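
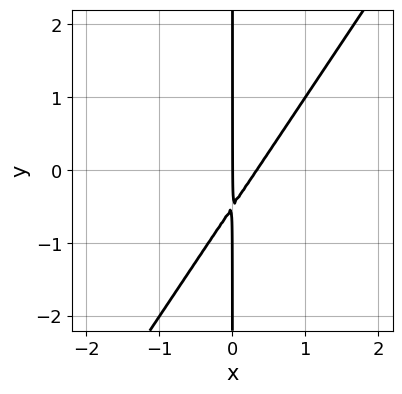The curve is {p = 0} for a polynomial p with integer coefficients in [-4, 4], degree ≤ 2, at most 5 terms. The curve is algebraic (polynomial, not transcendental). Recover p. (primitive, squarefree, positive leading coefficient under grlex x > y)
(a) Degree: no degree-1 curve has this shape, so deg p = 2.
(b) Against the integer gridlines: every point of the y-axis in the box is on the curve; it meets the x-axis at x = 0 (among the integer gridlines).
(c) Together with the visible shape, these determine p as stated.

3*x^2 - 2*x*y - x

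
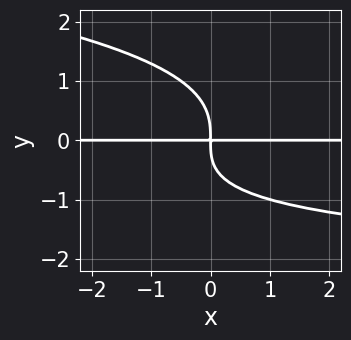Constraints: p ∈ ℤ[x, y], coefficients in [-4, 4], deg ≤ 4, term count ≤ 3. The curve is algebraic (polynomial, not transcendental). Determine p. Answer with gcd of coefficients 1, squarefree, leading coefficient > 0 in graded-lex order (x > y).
2*y^4 + x*y^2 + 3*x*y

1. deg p = 4.
2. From the visible intercepts: the visible x-axis segment lies entirely on the curve.
3. Putting this together gives p.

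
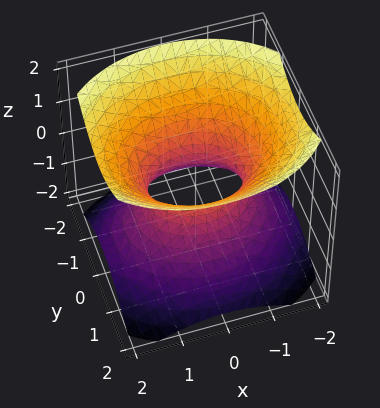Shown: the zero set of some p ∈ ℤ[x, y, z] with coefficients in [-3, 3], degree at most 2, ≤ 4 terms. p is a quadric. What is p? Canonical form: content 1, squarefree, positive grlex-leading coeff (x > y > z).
First, deg p = 2. One connected sheet with a waist; a quadric.
Then, symmetries: the y ↦ −y reflection is a symmetry, so y appears only in even powers; it's symmetric under x → −x, forcing even powers of x; it's symmetric under z → −z, forcing even powers of z.
Then, reading off the gridlines: no z-intercept at any integer in the box; among the integer gridlines, it crosses the x-axis at x ∈ {-1, 1}.
Finally, assembling these constraints gives the stated polynomial.

2*x^2 + 3*y^2 - 3*z^2 - 2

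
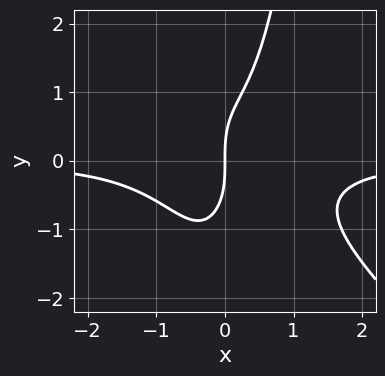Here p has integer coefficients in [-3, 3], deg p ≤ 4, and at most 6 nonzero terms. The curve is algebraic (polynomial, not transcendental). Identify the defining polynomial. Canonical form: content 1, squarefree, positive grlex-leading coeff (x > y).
1. deg p = 4. No degree-3 curve has this shape.
2. Reading off the gridlines: one y-axis crossing is at y = 0; one x-axis crossing is at x = 0.
3. These observations pin down the coefficients.

3*x^3*y + 3*x^2*y^2 - y^3 + 3*x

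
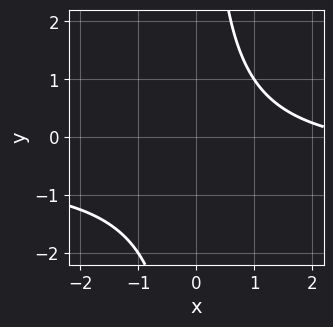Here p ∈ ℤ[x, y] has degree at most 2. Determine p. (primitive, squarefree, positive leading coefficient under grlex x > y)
(a) Degree: the shape is more complex than any degree-1 curve, so deg p = 2.
(b) Reading off the gridlines: it misses every integer gridline on the y-axis; no x-intercept at any integer in the box.
(c) Fitting integer coefficients to these (and the overall shape) gives p.

2*x*y + x - 3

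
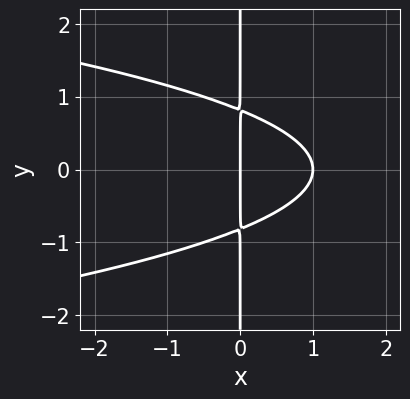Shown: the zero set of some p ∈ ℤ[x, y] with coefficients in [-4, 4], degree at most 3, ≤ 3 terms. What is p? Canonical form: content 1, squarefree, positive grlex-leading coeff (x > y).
3*x*y^2 + 2*x^2 - 2*x

deg p = 3. A generic line meets the curve in up to 3 points.
Symmetries: the y ↦ −y reflection is a symmetry, so y appears only in even powers.
From the visible intercepts: every point of the y-axis in the box is on the curve; the x-axis gridline crossings are at x ∈ {0, 1}.
Fitting integer coefficients to these (and the overall shape) gives p.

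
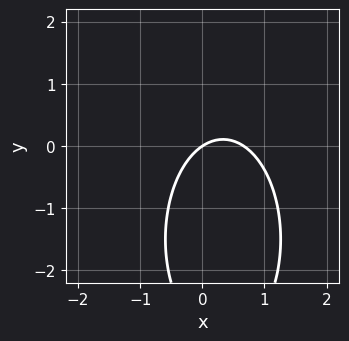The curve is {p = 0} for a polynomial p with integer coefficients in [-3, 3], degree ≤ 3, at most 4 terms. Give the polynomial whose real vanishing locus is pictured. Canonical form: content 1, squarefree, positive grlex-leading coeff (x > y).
3*x^2 + y^2 - 2*x + 3*y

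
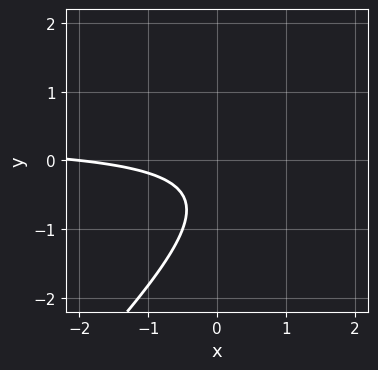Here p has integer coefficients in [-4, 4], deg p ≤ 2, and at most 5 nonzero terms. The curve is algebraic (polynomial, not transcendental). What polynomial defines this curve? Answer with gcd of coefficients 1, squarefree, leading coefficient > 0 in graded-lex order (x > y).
(a) The degree is 2 — a generic line meets the curve in up to 2 points.
(b) Against the integer gridlines: no y-intercept at any integer in the box; one x-axis crossing is at x = -2.
(c) These observations pin down the coefficients.

3*x*y - 3*y^2 - x - 3*y - 2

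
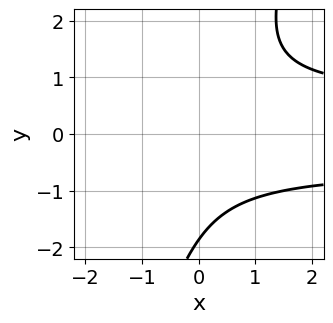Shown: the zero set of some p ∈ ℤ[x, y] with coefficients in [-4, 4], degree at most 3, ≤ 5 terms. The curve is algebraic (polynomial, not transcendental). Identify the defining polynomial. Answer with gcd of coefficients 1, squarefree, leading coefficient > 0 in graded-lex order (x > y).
(a) deg p = 3. No degree-2 curve has this shape.
(b) Against the integer gridlines: no x-intercept at any integer in the box.
(c) The integer polynomial consistent with all of this is the stated p.

3*x*y^2 - y^3 - y^2 - x - 3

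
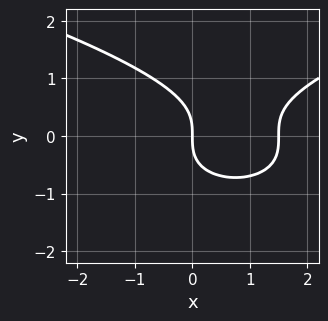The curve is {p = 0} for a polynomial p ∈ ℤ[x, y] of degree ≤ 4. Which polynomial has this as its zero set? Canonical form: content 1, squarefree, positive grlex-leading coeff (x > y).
3*y^3 - 2*x^2 + 3*x

First, degree: a generic line meets the curve in up to 3 points, so deg p = 3.
Then, reading off the gridlines: it meets the x-axis at x = 0 (among the integer gridlines); it meets the y-axis at y = 0 (among the integer gridlines).
Finally, together with the visible shape, these determine p as stated.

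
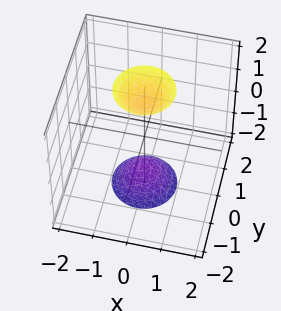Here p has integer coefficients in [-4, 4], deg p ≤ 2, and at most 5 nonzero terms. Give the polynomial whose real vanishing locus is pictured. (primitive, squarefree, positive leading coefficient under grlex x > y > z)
3*x^2 + 3*y^2 - z^2 + 2

I count 2 distinct pieces.
deg p = 2.
By symmetry, the z-axis is an axis of rotation, so x and y enter only as x² + y².
Against the integer gridlines: a circular section at z = 2 has radius between 0 and 1; the surface avoids every integer y-axis point in the box; it misses every integer gridline on the x-axis.
Fitting integer coefficients to these (and the overall shape) gives p.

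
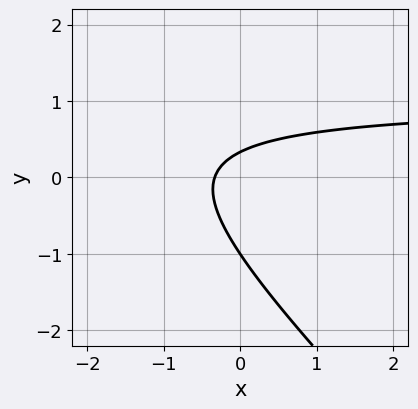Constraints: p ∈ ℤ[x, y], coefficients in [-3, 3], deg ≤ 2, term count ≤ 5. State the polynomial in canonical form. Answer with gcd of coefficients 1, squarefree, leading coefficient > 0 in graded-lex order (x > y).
deg p = 2. No degree-1 curve has this shape.
Against the integer gridlines: it crosses the y-axis at the gridline y = -1.
These observations pin down the coefficients.

3*x*y + 3*y^2 - 3*x + 2*y - 1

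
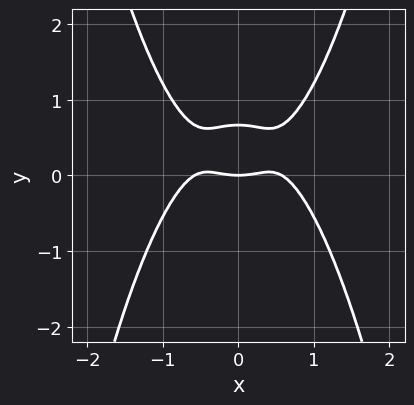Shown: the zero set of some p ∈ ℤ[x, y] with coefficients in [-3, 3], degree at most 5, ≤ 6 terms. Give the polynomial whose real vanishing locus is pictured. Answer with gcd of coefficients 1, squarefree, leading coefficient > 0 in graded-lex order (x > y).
1. deg p = 4. A generic line meets the curve in up to 4 points.
2. Symmetries: it's symmetric under x → −x, forcing even powers of x.
3. Observable constraints: it crosses the y-axis at the gridline y = 0; it crosses the x-axis at the gridline x = 0.
4. Fitting integer coefficients to these (and the overall shape) gives p.

3*x^4 - x^2 - 3*y^2 + 2*y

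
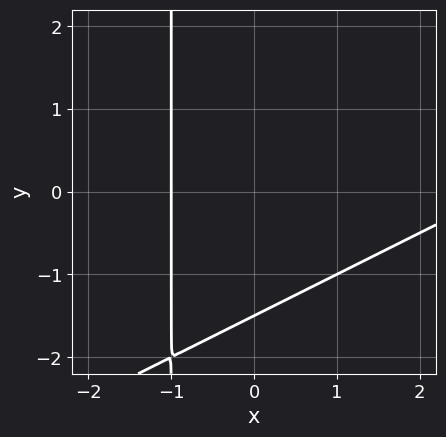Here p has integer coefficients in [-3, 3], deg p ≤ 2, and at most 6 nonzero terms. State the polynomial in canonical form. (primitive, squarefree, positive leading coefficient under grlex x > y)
x^2 - 2*x*y - 2*x - 2*y - 3

First, deg p = 2. A generic line meets the curve in up to 2 points.
Then, reading off the gridlines: it crosses the x-axis at the gridline x = -1.
Finally, matching integer coefficients to the picture gives p.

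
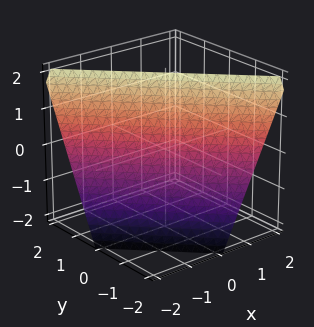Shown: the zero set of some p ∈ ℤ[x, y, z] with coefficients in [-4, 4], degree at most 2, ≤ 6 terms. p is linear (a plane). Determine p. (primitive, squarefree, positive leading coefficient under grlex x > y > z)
2*x + 2*y - z + 2

First, the degree is 1 — the surface is flat (a plane).
Then, checking where it meets the axes: it crosses the x-axis at the gridline x = -1; it meets the z-axis at z = 2 (among the integer gridlines); it meets the y-axis at y = -1 (among the integer gridlines).
Finally, putting this together gives p.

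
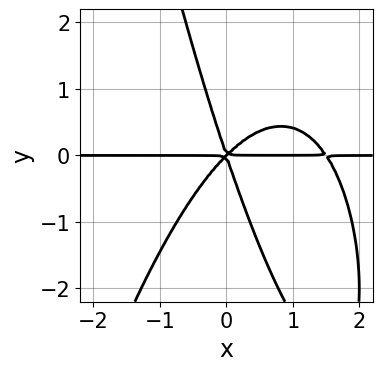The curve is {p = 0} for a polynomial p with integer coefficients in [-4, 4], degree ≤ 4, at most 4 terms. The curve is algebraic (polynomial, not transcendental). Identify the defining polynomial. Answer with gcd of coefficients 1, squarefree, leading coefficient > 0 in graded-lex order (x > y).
1. The degree is 4 — a generic line meets the curve in up to 4 points.
2. From the axis intercepts and sections: it meets the y-axis at y = 0 (among the integer gridlines); the visible x-axis segment lies entirely on the curve.
3. Together with the visible shape, these determine p as stated.

2*x^3*y - 3*x^2*y + 2*x*y^2 + y^3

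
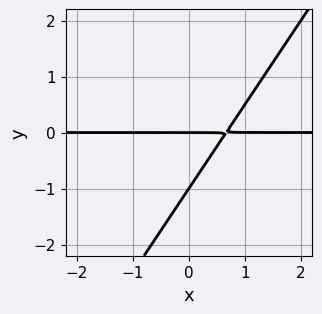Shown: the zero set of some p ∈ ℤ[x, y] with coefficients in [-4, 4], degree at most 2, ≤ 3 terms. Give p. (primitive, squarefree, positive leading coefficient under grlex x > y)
3*x*y - 2*y^2 - 2*y

Degree: no degree-1 curve has this shape, so deg p = 2.
Checking where it meets the axes: the visible x-axis segment lies entirely on the curve; among the integer gridlines, it crosses the y-axis at y ∈ {-1, 0}.
Putting this together gives p.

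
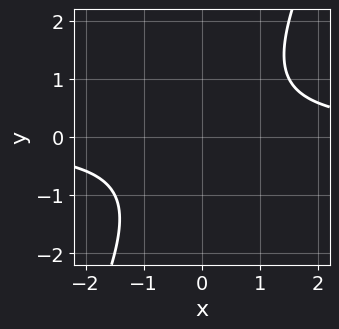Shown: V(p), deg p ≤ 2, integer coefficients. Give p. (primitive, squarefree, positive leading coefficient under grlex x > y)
2*x*y - y^2 - 2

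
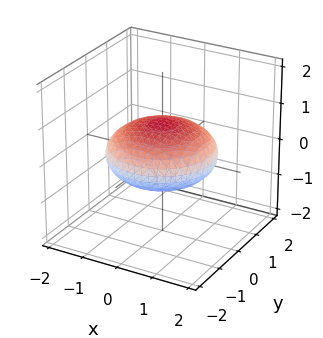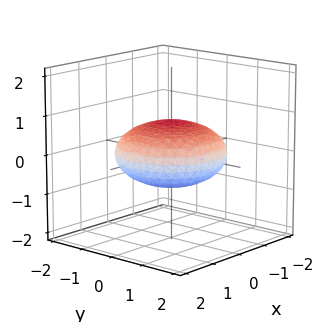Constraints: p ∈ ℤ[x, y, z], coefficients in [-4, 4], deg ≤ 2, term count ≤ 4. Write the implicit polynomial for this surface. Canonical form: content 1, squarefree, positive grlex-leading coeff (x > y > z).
x^2 + y^2 + 3*z^2 - 2

1. Degree: bounded and convex; a quadric, so deg p = 2.
2. Symmetries: the z ↦ −z reflection is a symmetry, so z appears only in even powers; the z-axis is an axis of rotation, so x and y enter only as x² + y².
3. From the axis intercepts and sections: a circular section at z = 0 has radius between 1 and 2.
4. These observations pin down the coefficients.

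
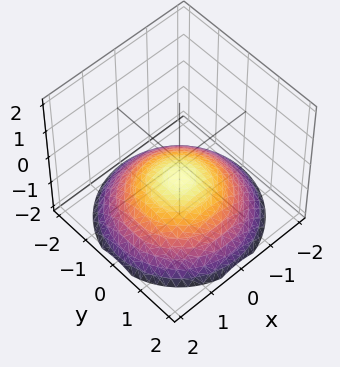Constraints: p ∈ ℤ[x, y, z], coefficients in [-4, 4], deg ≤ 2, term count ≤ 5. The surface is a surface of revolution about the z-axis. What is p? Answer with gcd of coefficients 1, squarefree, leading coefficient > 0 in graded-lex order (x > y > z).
First, degree: no degree-1 surface has this shape, so deg p = 2.
Next, by symmetry, the z-axis is an axis of rotation, so x and y enter only as x² + y².
Next, observable constraints: the surface avoids every integer y-axis point in the box; it misses every integer gridline on the x-axis.
Finally, these observations pin down the coefficients.

x^2 + y^2 + 3*z + 2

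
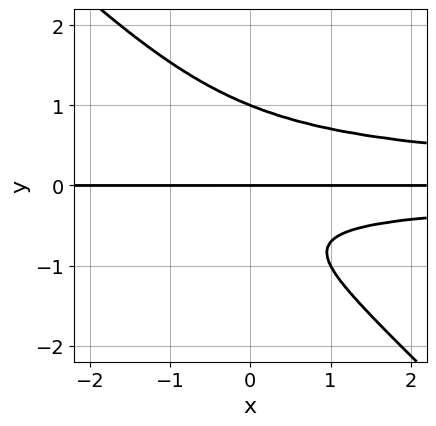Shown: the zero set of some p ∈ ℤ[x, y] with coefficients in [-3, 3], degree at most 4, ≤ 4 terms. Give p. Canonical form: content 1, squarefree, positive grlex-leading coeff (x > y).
The degree is 4 — the shape is more complex than any degree-3 curve.
Observable constraints: the y-axis gridline crossings are at y ∈ {0, 1}; the visible x-axis segment lies entirely on the curve.
Assembling these constraints gives the stated polynomial.

2*x*y^3 + 2*y^4 - y^2 - y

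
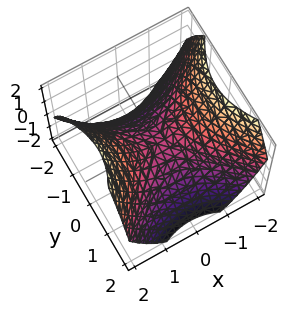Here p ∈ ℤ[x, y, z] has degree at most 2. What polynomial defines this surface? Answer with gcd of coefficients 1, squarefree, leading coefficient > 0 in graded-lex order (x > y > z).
1. The degree is 2 — a saddle surface; a quadric.
2. Symmetries: mirror symmetry y ↦ −y ⇒ only even powers of y; it's symmetric under x → −x, forcing even powers of x.
3. Observable constraints: it crosses the y-axis at the gridline y = 0; it meets the x-axis at x = 0 (among the integer gridlines); one z-axis crossing is at z = 0.
4. Solving for integer coefficients yields p as stated.

2*x^2 - 2*y^2 - 3*z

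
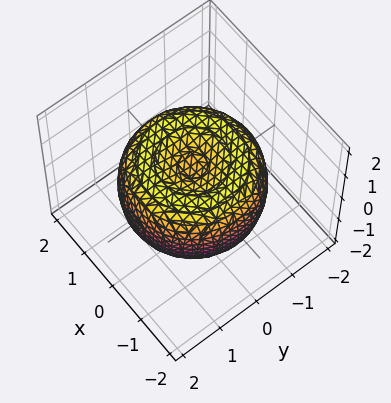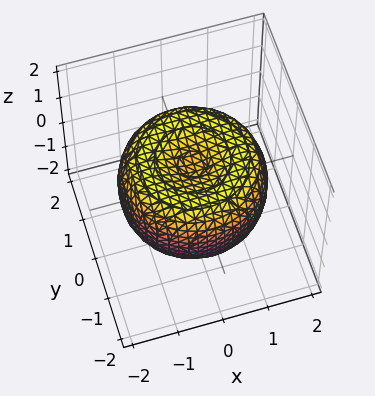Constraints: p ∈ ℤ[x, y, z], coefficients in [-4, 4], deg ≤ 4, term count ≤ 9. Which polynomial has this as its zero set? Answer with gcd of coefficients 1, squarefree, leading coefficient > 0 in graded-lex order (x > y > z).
x^4 + 2*x^2*y^2 + y^4 - 2*x^2 - 2*y^2 + 2*z^2 - 1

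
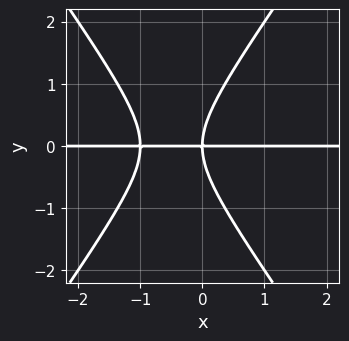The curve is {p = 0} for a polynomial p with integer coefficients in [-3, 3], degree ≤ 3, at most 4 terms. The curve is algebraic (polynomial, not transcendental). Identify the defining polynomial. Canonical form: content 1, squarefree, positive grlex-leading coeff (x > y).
1. The degree is 3 — no degree-2 curve has this shape.
2. From the axis intercepts and sections: one y-axis crossing is at y = 0; every point of the x-axis in the box is on the curve.
3. The integer polynomial consistent with all of this is the stated p.

2*x^2*y - y^3 + 2*x*y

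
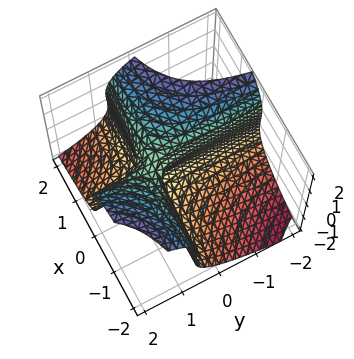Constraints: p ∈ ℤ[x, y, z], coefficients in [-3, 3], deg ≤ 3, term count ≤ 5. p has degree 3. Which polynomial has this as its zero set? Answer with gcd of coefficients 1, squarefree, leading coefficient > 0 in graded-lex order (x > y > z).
z^3 + 3*x*y - z^2 - 2*x

Degree: the shape is more complex than any degree-2 surface, so deg p = 3.
Reading off the gridlines: the visible y-axis segment lies entirely on the surface; one x-axis crossing is at x = 0; among the integer gridlines, it crosses the z-axis at z ∈ {0, 1}.
Solving for integer coefficients yields p as stated.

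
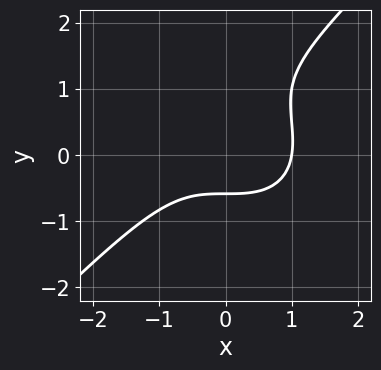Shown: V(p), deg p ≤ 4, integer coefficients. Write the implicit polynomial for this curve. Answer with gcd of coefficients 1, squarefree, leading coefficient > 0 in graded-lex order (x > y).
deg p = 3. The shape is more complex than any degree-2 curve.
Against the integer gridlines: it meets the x-axis at x = 1 (among the integer gridlines).
Solving for integer coefficients yields p as stated.

2*x^3 - 2*y^3 + 3*y^2 - y - 2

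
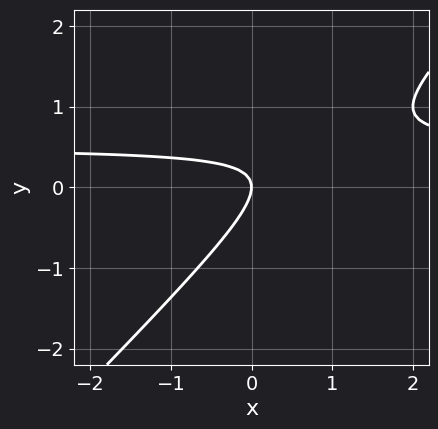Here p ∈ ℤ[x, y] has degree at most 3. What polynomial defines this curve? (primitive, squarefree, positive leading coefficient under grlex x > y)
deg p = 2.
Against the integer gridlines: it meets the y-axis at y = 0 (among the integer gridlines); it crosses the x-axis at the gridline x = 0.
Solving for integer coefficients yields p as stated.

2*x*y - 2*y^2 - x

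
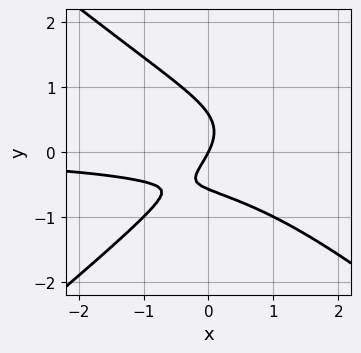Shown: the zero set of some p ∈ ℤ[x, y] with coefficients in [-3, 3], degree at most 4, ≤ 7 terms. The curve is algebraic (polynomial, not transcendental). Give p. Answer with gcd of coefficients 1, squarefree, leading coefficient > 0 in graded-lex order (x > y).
1. The degree is 3 — the shape is more complex than any degree-2 curve.
2. From the visible intercepts: it meets the x-axis at x = 0 (among the integer gridlines); it meets the y-axis at y = 0 (among the integer gridlines).
3. These observations pin down the coefficients.

2*x^2*y - 3*y^3 - 2*x*y - 2*x + y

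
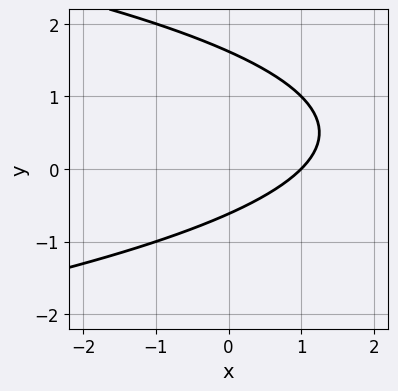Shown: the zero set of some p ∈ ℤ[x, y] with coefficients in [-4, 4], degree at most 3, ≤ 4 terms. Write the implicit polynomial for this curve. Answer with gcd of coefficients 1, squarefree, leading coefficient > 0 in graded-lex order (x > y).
The degree is 2 — no degree-1 curve has this shape.
Reading off the gridlines: it meets the x-axis at x = 1 (among the integer gridlines).
Together with the visible shape, these determine p as stated.

y^2 + x - y - 1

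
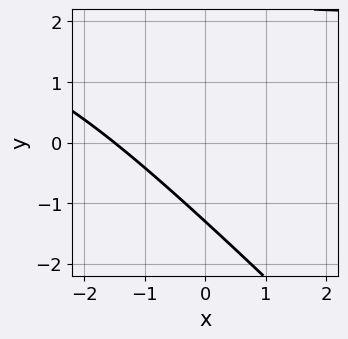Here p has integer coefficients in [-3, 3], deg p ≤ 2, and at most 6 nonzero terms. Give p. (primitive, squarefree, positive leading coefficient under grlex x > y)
x*y + y^2 - 2*x - y - 3

The degree is 2 — the shape is more complex than any degree-1 curve.
Solving for integer coefficients yields p as stated.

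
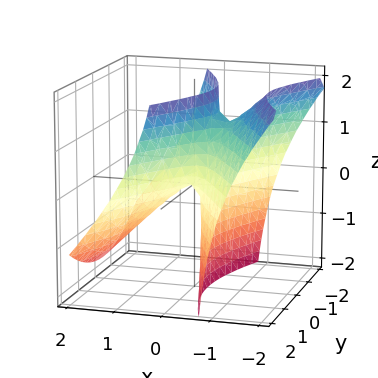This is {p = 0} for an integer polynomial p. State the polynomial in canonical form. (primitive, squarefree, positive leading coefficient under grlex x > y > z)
3*x^2 + 3*x*z - y^2 + z

Degree: no degree-1 surface has this shape, so deg p = 2.
From the axis intercepts and sections: one z-axis crossing is at z = 0; it meets the y-axis at y = 0 (among the integer gridlines); it crosses the x-axis at the gridline x = 0.
Fitting integer coefficients to these (and the overall shape) gives p.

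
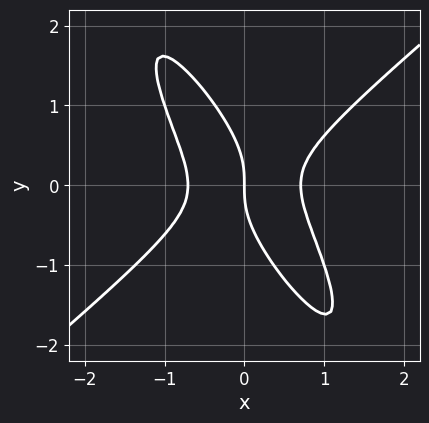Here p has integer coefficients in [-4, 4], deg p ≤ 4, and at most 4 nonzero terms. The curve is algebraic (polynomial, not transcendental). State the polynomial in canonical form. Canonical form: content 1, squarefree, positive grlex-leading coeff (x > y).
1. Degree: the shape is more complex than any degree-2 curve, so deg p = 3.
2. From the axis intercepts and sections: one y-axis crossing is at y = 0; it meets the x-axis at x = 0 (among the integer gridlines).
3. The integer polynomial consistent with all of this is the stated p.

2*x^3 - 2*x*y^2 - y^3 - x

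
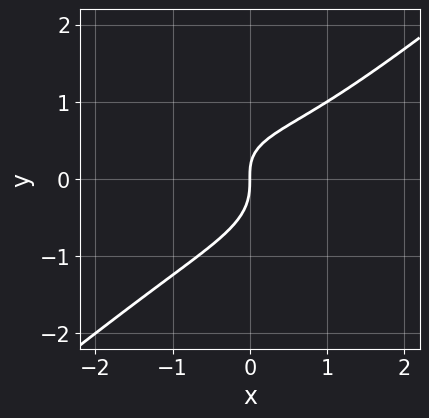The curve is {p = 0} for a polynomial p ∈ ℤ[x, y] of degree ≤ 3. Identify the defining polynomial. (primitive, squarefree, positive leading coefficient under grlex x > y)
x^3 + x*y^2 - 3*y^3 - x*y + 2*x

(a) The degree is 3 — a generic line meets the curve in up to 3 points.
(b) Checking where it meets the axes: it meets the x-axis at x = 0 (among the integer gridlines); it meets the y-axis at y = 0 (among the integer gridlines).
(c) The integer polynomial consistent with all of this is the stated p.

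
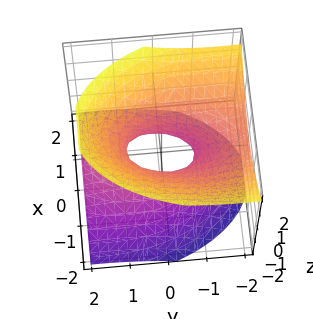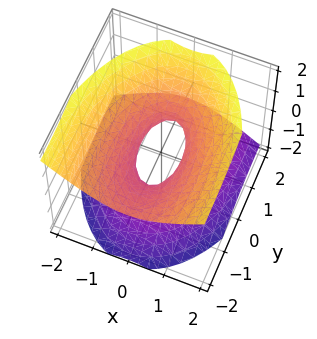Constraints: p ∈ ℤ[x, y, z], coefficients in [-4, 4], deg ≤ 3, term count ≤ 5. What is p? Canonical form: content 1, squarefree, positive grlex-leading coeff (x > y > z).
3*x^2 + y^2 + 2*y*z - 3*z^2 - 1

1. deg p = 2.
2. Checking where it meets the axes: the surface avoids every integer z-axis point in the box; the y-axis gridline crossings are at y ∈ {-1, 1}.
3. The integer polynomial consistent with all of this is the stated p.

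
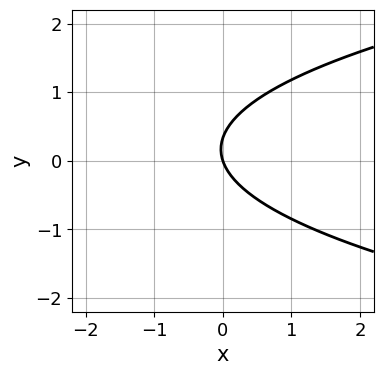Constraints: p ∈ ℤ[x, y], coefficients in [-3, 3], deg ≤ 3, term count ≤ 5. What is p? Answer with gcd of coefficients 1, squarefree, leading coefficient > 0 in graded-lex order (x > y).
3*y^2 - 3*x - y

(a) The degree is 2 — a generic line meets the curve in up to 2 points.
(b) Observable constraints: one x-axis crossing is at x = 0; it meets the y-axis at y = 0 (among the integer gridlines).
(c) These observations pin down the coefficients.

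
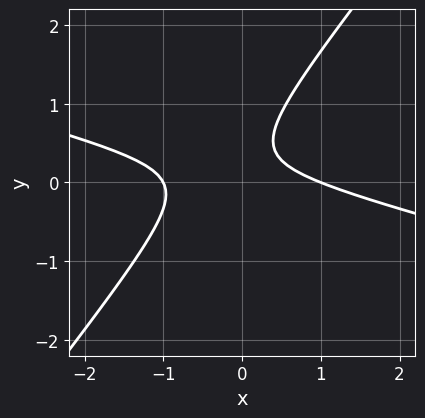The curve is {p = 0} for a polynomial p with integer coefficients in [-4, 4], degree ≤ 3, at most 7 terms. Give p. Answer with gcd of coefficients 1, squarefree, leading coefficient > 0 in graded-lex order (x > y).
x^2 + 3*x*y - 3*y^2 + 2*y - 1

First, degree: the shape is more complex than any degree-1 curve, so deg p = 2.
Next, against the integer gridlines: it misses every integer gridline on the y-axis; the x-axis gridline crossings are at x ∈ {-1, 1}.
Finally, solving for integer coefficients yields p as stated.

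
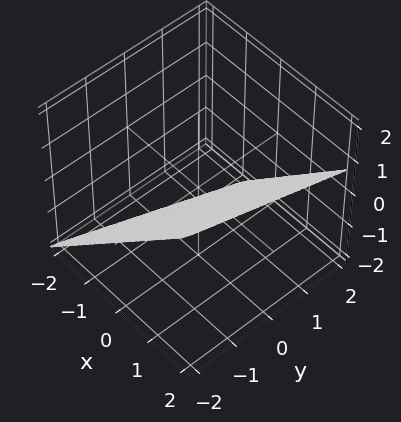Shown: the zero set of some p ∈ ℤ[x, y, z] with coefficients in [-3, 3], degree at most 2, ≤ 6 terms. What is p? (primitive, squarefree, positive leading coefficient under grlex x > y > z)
1. deg p = 1. Every cross-section is a straight line — this is a plane.
2. From the visible intercepts: it crosses the y-axis at the gridline y = -2.
3. These observations pin down the coefficients.

3*x - y - 3*z - 2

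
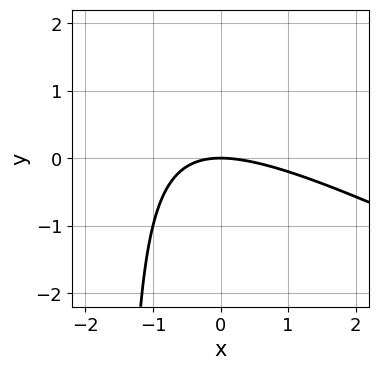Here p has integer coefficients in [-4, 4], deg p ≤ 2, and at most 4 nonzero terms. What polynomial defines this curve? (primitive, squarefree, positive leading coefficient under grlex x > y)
1. Degree: no degree-1 curve has this shape, so deg p = 2.
2. From the visible intercepts: it crosses the x-axis at the gridline x = 0; one y-axis crossing is at y = 0.
3. Matching integer coefficients to the picture gives p.

x^2 + 2*x*y + 3*y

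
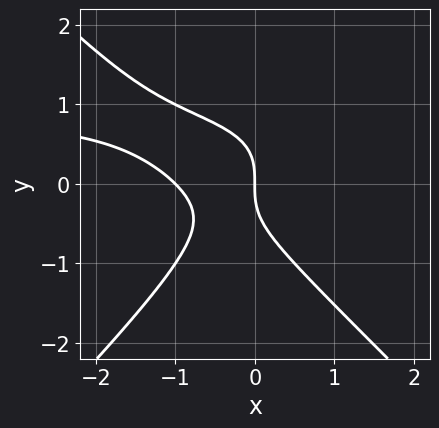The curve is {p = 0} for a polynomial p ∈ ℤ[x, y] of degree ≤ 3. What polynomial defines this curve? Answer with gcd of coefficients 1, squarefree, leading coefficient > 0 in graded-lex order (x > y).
x^2*y - y^3 - x^2 - x

(a) deg p = 3.
(b) Against the integer gridlines: among the integer gridlines, it crosses the x-axis at x ∈ {-1, 0}; one y-axis crossing is at y = 0.
(c) Fitting integer coefficients to these (and the overall shape) gives p.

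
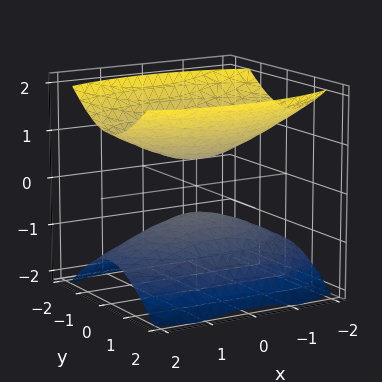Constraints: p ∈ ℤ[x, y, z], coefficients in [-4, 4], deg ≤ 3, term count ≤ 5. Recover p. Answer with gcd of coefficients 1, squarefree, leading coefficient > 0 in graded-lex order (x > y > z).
x^2 + 3*y^2 - 3*z^2 + 1

(a) The picture has 2 separate pieces. Treating them together as one polynomial.
(b) deg p = 2. Two separate bowl-shaped sheets opening away from each other; a quadric.
(c) Symmetries: it's symmetric under y → −y, forcing even powers of y; it's symmetric under x → −x, forcing even powers of x; the z ↦ −z reflection is a symmetry, so z appears only in even powers.
(d) From the axis intercepts and sections: the surface avoids every integer x-axis point in the box; no y-intercept at any integer in the box.
(e) Putting this together gives p.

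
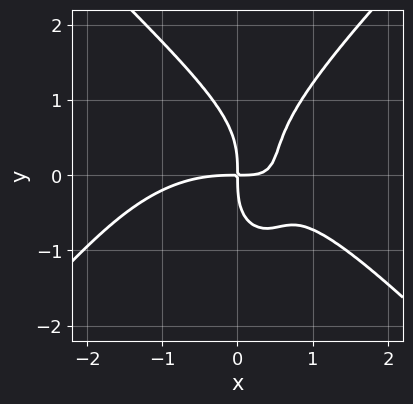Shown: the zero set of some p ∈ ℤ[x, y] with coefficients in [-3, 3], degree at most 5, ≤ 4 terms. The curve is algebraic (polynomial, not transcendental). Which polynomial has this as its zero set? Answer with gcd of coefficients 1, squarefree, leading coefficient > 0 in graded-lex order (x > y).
1. deg p = 4.
2. Reading off the gridlines: it meets the y-axis at y = 0 (among the integer gridlines); one x-axis crossing is at x = 0.
3. Fitting integer coefficients to these (and the overall shape) gives p.

x^4 - y^4 + 3*x^2*y - 2*x*y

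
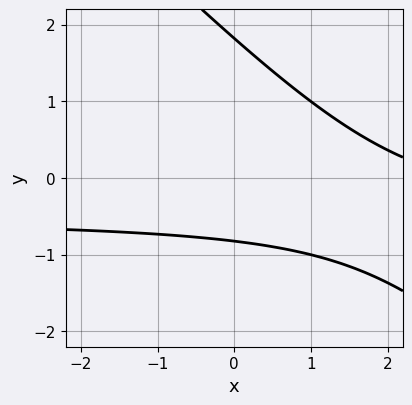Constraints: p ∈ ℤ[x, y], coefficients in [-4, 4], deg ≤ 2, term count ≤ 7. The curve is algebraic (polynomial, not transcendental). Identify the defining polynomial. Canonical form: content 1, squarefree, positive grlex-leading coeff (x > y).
2*x*y + 2*y^2 + x - 2*y - 3

Degree: the shape is more complex than any degree-1 curve, so deg p = 2.
From the visible intercepts: no x-intercept at any integer in the box.
Together with the visible shape, these determine p as stated.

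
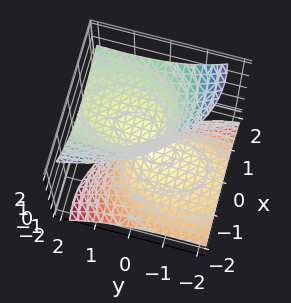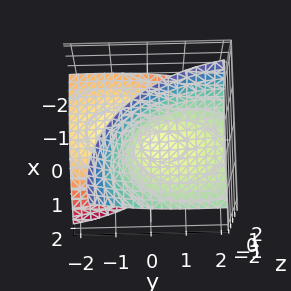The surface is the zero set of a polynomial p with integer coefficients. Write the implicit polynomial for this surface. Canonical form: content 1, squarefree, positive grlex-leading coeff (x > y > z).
2*x^2 - 3*x*z + y^2 - 3*y*z - 2*z^2

1. Degree: the shape is more complex than any degree-1 surface, so deg p = 2.
2. Observable constraints: one x-axis crossing is at x = 0; it crosses the y-axis at the gridline y = 0.
3. Matching integer coefficients to the picture gives p.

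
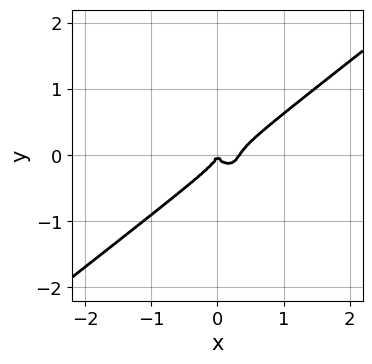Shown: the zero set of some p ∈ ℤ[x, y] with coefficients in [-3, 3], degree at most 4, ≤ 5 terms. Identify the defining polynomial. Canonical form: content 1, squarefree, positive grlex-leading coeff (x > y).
(a) Degree: the shape is more complex than any degree-2 curve, so deg p = 3.
(b) Observable constraints: it meets the y-axis at y = 0 (among the integer gridlines); one x-axis crossing is at x = 0.
(c) Solving for integer coefficients yields p as stated.

3*x^3 - 2*x^2*y - 3*y^3 - x^2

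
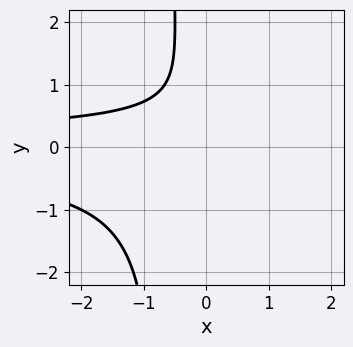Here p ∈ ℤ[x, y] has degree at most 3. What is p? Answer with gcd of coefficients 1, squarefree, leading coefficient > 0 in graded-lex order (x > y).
3*x*y^2 + 2*y^2 - 2*y + 2

(a) Degree: no degree-2 curve has this shape, so deg p = 3.
(b) Against the integer gridlines: no y-intercept at any integer in the box; no x-intercept at any integer in the box.
(c) Assembling these constraints gives the stated polynomial.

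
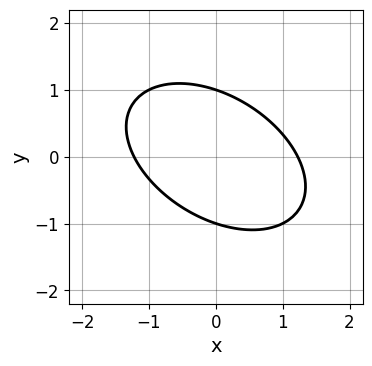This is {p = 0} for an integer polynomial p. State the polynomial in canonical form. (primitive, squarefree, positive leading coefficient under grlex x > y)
(a) Degree: no degree-1 curve has this shape, so deg p = 2.
(b) From the axis intercepts and sections: the y-axis gridline crossings are at y ∈ {-1, 1}.
(c) Matching integer coefficients to the picture gives p.

2*x^2 + 2*x*y + 3*y^2 - 3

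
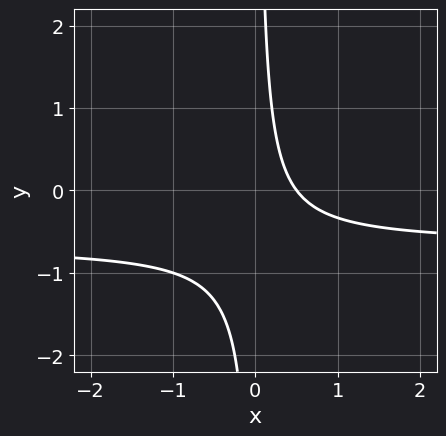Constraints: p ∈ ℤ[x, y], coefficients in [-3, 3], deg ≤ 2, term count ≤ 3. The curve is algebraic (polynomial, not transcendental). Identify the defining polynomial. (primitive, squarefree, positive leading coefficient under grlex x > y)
3*x*y + 2*x - 1

deg p = 2. The shape is more complex than any degree-1 curve.
From the axis intercepts and sections: the curve avoids every integer y-axis point in the box.
Together with the visible shape, these determine p as stated.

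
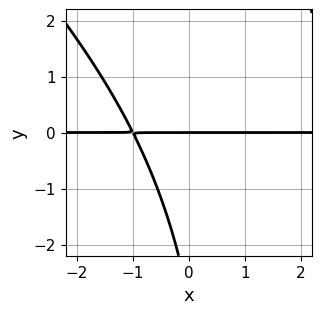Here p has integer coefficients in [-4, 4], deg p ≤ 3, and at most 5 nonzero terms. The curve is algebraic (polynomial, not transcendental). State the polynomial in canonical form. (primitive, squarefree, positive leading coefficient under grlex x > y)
x^2*y + x*y^2 - 2*x*y - y^2 - 3*y

First, the degree is 3 — no degree-2 curve has this shape.
Next, from the visible intercepts: it crosses the y-axis at the gridline y = 0; the visible x-axis segment lies entirely on the curve.
Finally, assembling these constraints gives the stated polynomial.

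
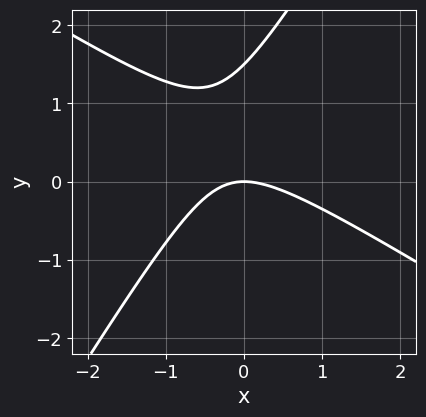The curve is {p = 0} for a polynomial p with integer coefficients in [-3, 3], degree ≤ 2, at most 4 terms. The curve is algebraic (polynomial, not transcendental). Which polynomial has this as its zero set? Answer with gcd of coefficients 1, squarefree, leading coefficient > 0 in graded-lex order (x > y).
1. The degree is 2 — no degree-1 curve has this shape.
2. Reading off the gridlines: it meets the x-axis at x = 0 (among the integer gridlines); it crosses the y-axis at the gridline y = 0.
3. These observations pin down the coefficients.

2*x^2 + 2*x*y - 2*y^2 + 3*y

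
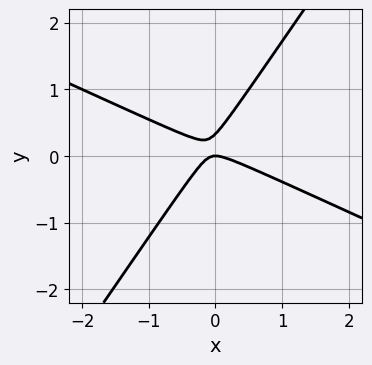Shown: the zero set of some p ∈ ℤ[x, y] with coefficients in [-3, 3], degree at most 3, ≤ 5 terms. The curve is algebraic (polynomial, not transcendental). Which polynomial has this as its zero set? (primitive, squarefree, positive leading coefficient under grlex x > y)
(a) The degree is 2 — the shape is more complex than any degree-1 curve.
(b) Observable constraints: one x-axis crossing is at x = 0; one y-axis crossing is at y = 0.
(c) Assembling these constraints gives the stated polynomial.

2*x^2 + 3*x*y - 3*y^2 + y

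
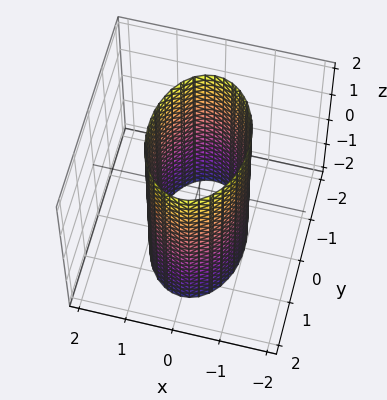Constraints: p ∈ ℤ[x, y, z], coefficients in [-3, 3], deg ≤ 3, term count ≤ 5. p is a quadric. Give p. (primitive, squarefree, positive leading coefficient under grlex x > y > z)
2*x^2 + y^2 - 2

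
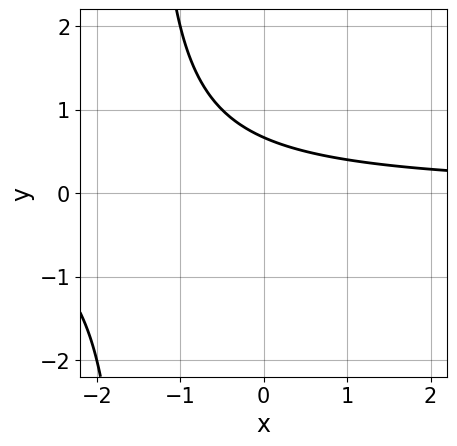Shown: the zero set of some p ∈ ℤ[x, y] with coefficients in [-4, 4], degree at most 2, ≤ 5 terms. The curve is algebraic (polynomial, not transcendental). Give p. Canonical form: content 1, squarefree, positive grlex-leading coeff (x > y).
2*x*y + 3*y - 2

1. deg p = 2.
2. Reading off the gridlines: it misses every integer gridline on the x-axis.
3. Assembling these constraints gives the stated polynomial.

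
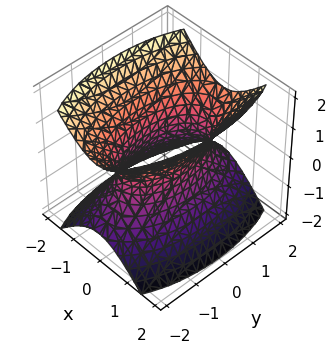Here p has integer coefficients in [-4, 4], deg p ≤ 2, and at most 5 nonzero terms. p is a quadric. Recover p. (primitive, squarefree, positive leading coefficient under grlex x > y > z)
First, deg p = 2. An hourglass — one-sheet hyperboloid; a quadric.
Next, symmetries: the x ↦ −x reflection is a symmetry, so x appears only in even powers; it's symmetric under z → −z, forcing even powers of z; it's symmetric under y → −y, forcing even powers of y.
Next, from the axis intercepts and sections: no z-intercept at any integer in the box.
Finally, solving for integer coefficients yields p as stated.

3*x^2 + y^2 - 2*z^2 - 2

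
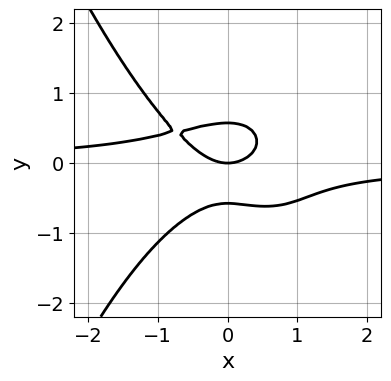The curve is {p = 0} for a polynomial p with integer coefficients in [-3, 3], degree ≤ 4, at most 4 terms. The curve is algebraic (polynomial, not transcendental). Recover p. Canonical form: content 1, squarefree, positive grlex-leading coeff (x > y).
(a) The degree is 4 — no degree-3 curve has this shape.
(b) From the axis intercepts and sections: one x-axis crossing is at x = 0; one y-axis crossing is at y = 0.
(c) Solving for integer coefficients yields p as stated.

2*x^3*y + 3*y^3 + x^2 - y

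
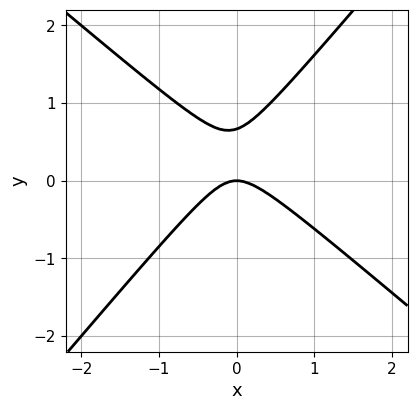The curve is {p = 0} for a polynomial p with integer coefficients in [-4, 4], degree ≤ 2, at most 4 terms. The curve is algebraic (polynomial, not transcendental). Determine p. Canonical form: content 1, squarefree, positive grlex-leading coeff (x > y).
3*x^2 + x*y - 3*y^2 + 2*y

(a) The degree is 2 — the shape is more complex than any degree-1 curve.
(b) Checking where it meets the axes: it crosses the x-axis at the gridline x = 0; it crosses the y-axis at the gridline y = 0.
(c) Together with the visible shape, these determine p as stated.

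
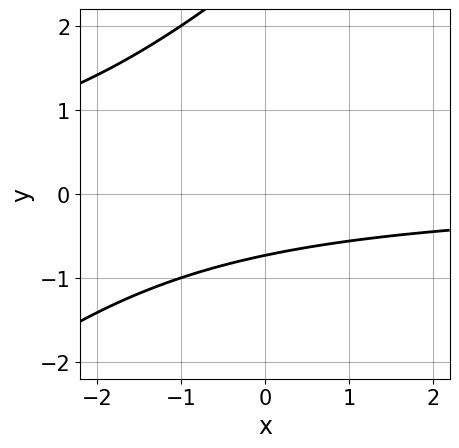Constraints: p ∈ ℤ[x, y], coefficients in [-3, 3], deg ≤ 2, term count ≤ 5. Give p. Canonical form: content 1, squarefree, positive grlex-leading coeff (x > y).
First, deg p = 2. No degree-1 curve has this shape.
Then, from the visible intercepts: it misses every integer gridline on the x-axis.
Finally, these observations pin down the coefficients.

x*y - y^2 + 2*y + 2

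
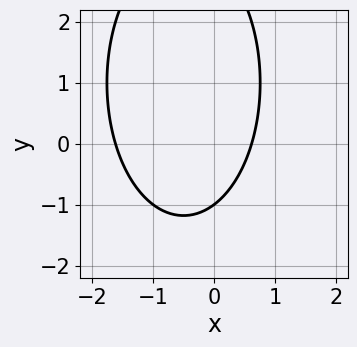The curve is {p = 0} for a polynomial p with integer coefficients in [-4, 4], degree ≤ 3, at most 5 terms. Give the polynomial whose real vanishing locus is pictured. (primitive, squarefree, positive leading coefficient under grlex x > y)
First, deg p = 2.
Then, reading off the gridlines: it meets the y-axis at y = -1 (among the integer gridlines).
Finally, the integer polynomial consistent with all of this is the stated p.

3*x^2 + y^2 + 3*x - 2*y - 3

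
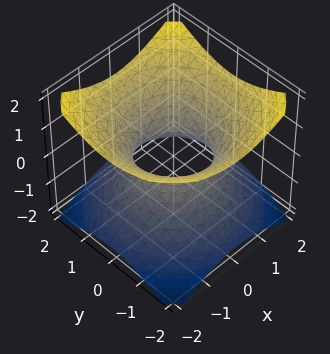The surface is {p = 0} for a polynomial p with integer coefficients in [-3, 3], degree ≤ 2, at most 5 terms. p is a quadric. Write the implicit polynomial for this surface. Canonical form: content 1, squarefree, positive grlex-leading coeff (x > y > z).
2*x^2 + 2*y^2 - 3*z^2 - 2

First, degree: one connected sheet with a waist; a quadric, so deg p = 2.
Then, symmetries: the z ↦ −z reflection is a symmetry, so z appears only in even powers; rotational symmetry about the z-axis ⇒ p depends on x, y only through x² + y².
Next, reading off the gridlines: among the integer gridlines, it crosses the y-axis at y ∈ {-1, 1}; it misses every integer gridline on the z-axis.
Finally, fitting integer coefficients to these (and the overall shape) gives p. Check: (-1, 0, 0) on the x-axis lies on the surface, and p(-1, 0, 0) = 0. ✓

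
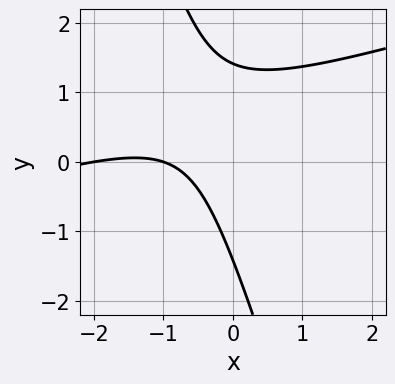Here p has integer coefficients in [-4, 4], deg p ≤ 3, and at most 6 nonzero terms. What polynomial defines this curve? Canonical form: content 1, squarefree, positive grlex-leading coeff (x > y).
(a) Degree: the shape is more complex than any degree-1 curve, so deg p = 2.
(b) From the axis intercepts and sections: among the integer gridlines, it crosses the x-axis at x ∈ {-2, -1}.
(c) These observations pin down the coefficients.

x^2 - 3*x*y - y^2 + 3*x + 2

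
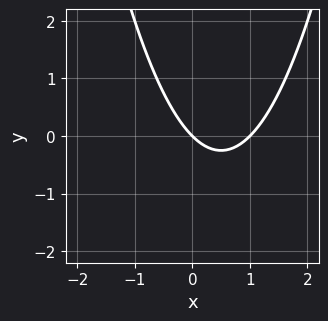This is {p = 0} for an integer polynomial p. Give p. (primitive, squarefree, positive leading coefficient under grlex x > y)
x^2 - x - y

1. The degree is 2 — a generic line meets the curve in up to 2 points.
2. Reading off the gridlines: one y-axis crossing is at y = 0; among the integer gridlines, it crosses the x-axis at x ∈ {0, 1}.
3. Assembling these constraints gives the stated polynomial.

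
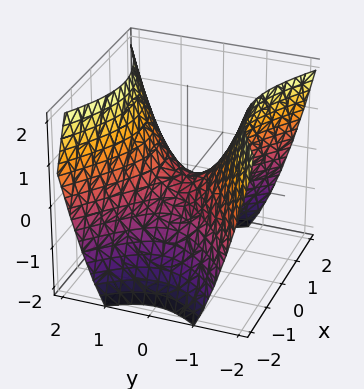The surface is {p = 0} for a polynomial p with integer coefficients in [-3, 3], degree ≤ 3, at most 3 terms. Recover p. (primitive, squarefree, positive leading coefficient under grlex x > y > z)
2*x^2 - 3*y^2 + 3*z

(a) deg p = 2. A saddle surface; a quadric.
(b) Symmetries: it's symmetric under x → −x, forcing even powers of x; it's symmetric under y → −y, forcing even powers of y.
(c) Reading off the gridlines: it meets the z-axis at z = 0 (among the integer gridlines); one y-axis crossing is at y = 0.
(d) The integer polynomial consistent with all of this is the stated p.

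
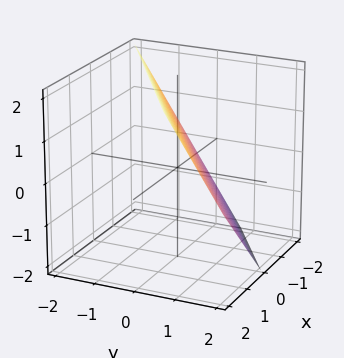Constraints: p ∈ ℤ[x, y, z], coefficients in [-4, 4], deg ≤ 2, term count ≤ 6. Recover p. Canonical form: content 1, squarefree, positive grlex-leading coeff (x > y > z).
(a) The degree is 1 — the surface is flat (a plane).
(b) From the visible intercepts: one z-axis crossing is at z = 1; it meets the x-axis at x = -1 (among the integer gridlines).
(c) Putting this together gives p.

2*x - 3*y - 2*z + 2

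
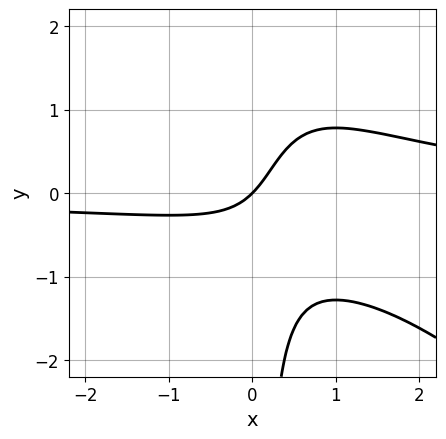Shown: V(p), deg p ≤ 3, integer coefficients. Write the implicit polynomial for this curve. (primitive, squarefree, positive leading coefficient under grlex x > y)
2*x^2*y + 2*x*y^2 - 3*x*y - 2*x + 2*y

deg p = 3.
Checking where it meets the axes: it crosses the y-axis at the gridline y = 0; it crosses the x-axis at the gridline x = 0.
Solving for integer coefficients yields p as stated.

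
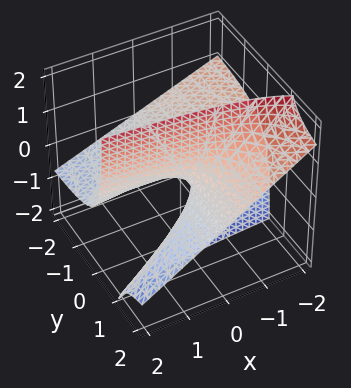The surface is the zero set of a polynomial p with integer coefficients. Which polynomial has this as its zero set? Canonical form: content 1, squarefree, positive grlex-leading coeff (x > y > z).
x*y + 2*y*z - z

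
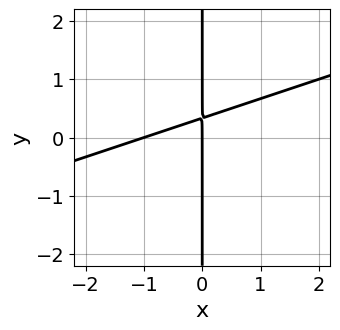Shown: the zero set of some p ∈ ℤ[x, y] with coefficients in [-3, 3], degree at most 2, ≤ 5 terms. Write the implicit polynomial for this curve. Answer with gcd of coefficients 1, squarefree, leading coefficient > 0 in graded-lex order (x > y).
Degree: a generic line meets the curve in up to 2 points, so deg p = 2.
Against the integer gridlines: the visible y-axis segment lies entirely on the curve; among the integer gridlines, it crosses the x-axis at x ∈ {-1, 0}.
Putting this together gives p.

x^2 - 3*x*y + x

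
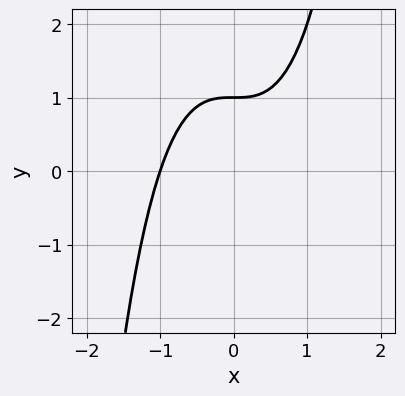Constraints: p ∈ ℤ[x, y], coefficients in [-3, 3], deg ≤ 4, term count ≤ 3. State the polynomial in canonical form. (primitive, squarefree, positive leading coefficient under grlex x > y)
1. Degree: the shape is more complex than any degree-2 curve, so deg p = 3.
2. Checking where it meets the axes: one y-axis crossing is at y = 1; one x-axis crossing is at x = -1.
3. Assembling these constraints gives the stated polynomial.

x^3 - y + 1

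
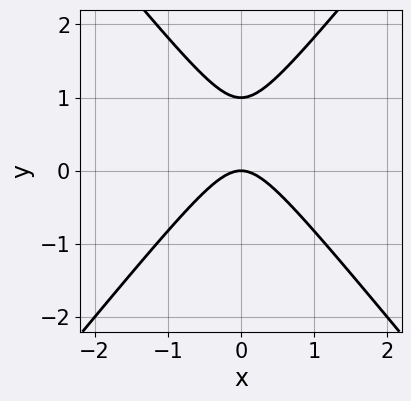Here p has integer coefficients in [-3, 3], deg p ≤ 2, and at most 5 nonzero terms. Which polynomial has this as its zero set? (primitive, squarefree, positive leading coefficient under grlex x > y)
First, deg p = 2. No degree-1 curve has this shape.
Next, symmetries: it's symmetric under x → −x, forcing even powers of x.
Then, checking where it meets the axes: the y-axis gridline crossings are at y ∈ {0, 1}; one x-axis crossing is at x = 0.
Finally, matching integer coefficients to the picture gives p.

3*x^2 - 2*y^2 + 2*y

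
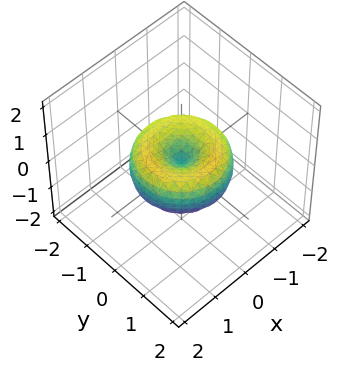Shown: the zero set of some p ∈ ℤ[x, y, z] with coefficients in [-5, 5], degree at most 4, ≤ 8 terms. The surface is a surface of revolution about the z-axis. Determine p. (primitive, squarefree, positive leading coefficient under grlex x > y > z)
(a) The degree is 4 — the shape is more complex than any degree-3 surface.
(b) By symmetry, the z-axis is an axis of rotation, so x and y enter only as x² + y².
(c) Reading off the gridlines: a circular section at z = 0 has radius between 1 and 2; one x-axis crossing is at x = 0; it meets the y-axis at y = 0 (among the integer gridlines).
(d) Putting this together gives p.

2*x^4 + 4*x^2*y^2 + 2*y^4 - 3*x^2 - 3*y^2 + 3*z^2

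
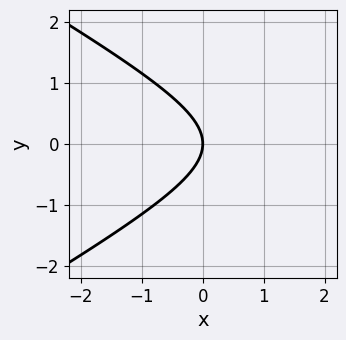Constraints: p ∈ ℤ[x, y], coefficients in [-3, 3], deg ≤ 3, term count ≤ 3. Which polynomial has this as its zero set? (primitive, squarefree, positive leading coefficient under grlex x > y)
x^2 - 3*y^2 - 3*x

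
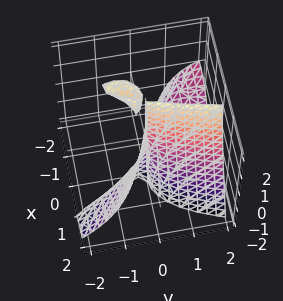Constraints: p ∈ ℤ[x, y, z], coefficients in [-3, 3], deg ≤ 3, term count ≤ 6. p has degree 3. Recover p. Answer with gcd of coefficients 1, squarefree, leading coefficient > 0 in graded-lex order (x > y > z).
2*x^3 + 3*x^2*y + 3*x*y*z - 2*y^2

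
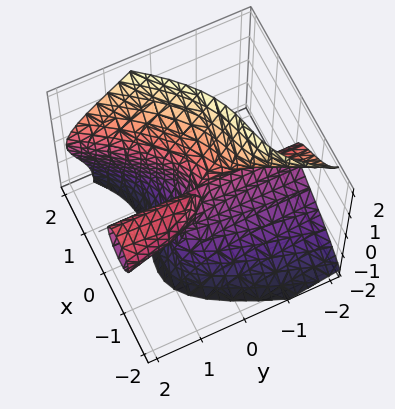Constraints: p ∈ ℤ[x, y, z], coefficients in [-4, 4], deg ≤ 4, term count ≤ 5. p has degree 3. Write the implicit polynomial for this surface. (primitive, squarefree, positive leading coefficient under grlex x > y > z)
2*x^3 - x^2*y - 2*y*z^2 - z^3 - 2*x*y

The degree is 3 — a generic line meets the surface in up to 3 points.
From the visible intercepts: it meets the x-axis at x = 0 (among the integer gridlines); the visible y-axis segment lies entirely on the surface.
Assembling these constraints gives the stated polynomial.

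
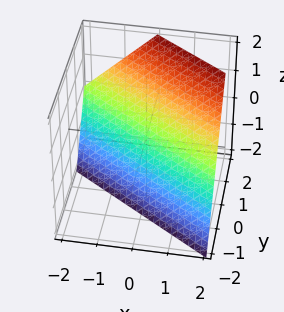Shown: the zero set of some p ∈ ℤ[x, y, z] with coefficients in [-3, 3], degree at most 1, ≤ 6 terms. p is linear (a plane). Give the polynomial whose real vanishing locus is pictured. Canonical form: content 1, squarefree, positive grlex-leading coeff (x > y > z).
2*x + 3*y - 2*z - 2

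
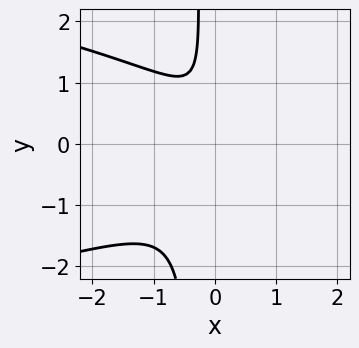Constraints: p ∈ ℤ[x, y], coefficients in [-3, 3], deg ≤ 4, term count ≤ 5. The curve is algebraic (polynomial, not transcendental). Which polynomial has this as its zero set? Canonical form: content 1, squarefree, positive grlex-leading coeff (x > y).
3*x*y^2 + 3*x^2 + y^2 - y + 1

(a) The degree is 3 — the shape is more complex than any degree-2 curve.
(b) Reading off the gridlines: it misses every integer gridline on the y-axis; no x-intercept at any integer in the box.
(c) Assembling these constraints gives the stated polynomial.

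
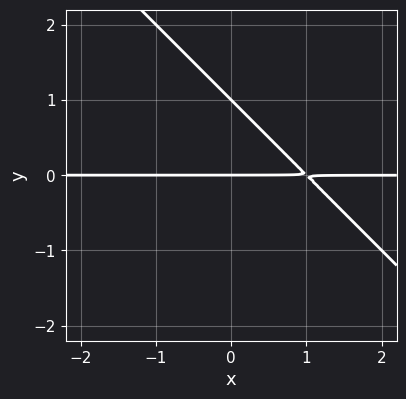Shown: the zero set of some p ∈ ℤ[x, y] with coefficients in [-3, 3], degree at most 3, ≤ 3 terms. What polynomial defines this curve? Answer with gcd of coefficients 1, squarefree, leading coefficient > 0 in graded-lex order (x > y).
deg p = 2. A generic line meets the curve in up to 2 points.
Reading off the gridlines: the visible x-axis segment lies entirely on the curve; among the integer gridlines, it crosses the y-axis at y ∈ {0, 1}.
Fitting integer coefficients to these (and the overall shape) gives p.

x*y + y^2 - y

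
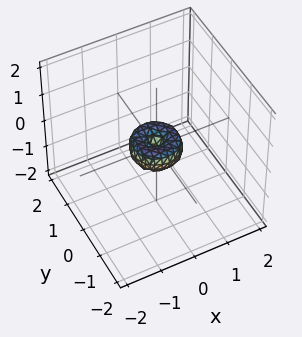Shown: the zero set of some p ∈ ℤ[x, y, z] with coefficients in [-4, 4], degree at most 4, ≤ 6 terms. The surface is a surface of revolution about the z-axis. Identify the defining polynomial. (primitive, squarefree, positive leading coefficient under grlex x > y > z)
First, deg p = 4.
Then, symmetry: the z-axis is an axis of rotation, so x and y enter only as x² + y².
Then, from the visible intercepts: one y-axis crossing is at y = 0; one x-axis crossing is at x = 0; a circular section at z = 0 has radius between 0 and 1.
Finally, the integer polynomial consistent with all of this is the stated p.

2*x^4 + 4*x^2*y^2 + 2*y^4 - x^2 - y^2 + z^2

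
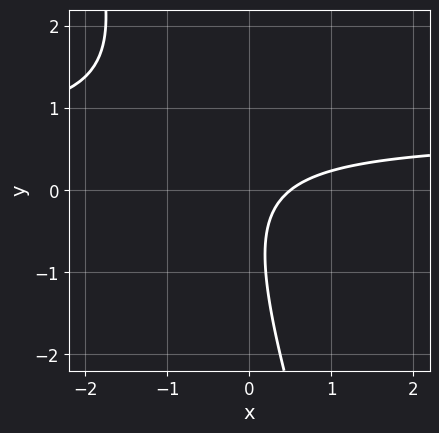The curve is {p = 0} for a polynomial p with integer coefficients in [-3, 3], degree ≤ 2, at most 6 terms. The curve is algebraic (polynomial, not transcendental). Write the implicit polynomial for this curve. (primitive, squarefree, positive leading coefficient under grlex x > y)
3*x*y + y^2 - 2*x + y + 1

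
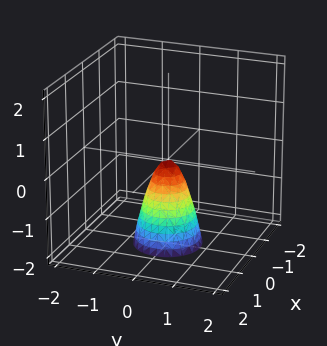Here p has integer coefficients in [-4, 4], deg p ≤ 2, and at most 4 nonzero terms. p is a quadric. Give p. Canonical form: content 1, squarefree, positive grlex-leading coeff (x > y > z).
First, degree: a paraboloid; a quadric, so deg p = 2.
Then, symmetries: rotational symmetry about the z-axis ⇒ p depends on x, y only through x² + y².
Next, from the visible intercepts: one z-axis crossing is at z = 0; it meets the x-axis at x = 0 (among the integer gridlines); a circular section at z = -1 has radius between 0 and 1.
Finally, putting this together gives p.

3*x^2 + 3*y^2 + z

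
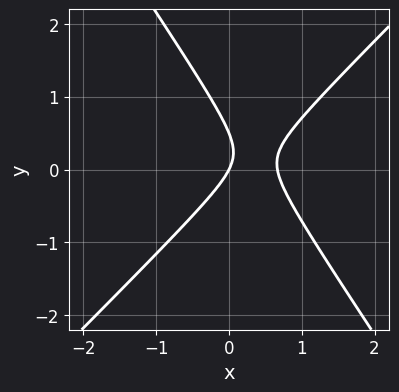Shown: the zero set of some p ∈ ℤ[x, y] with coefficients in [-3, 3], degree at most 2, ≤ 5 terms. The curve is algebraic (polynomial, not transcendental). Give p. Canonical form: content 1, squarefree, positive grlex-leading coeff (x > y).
The degree is 2 — the shape is more complex than any degree-1 curve.
Reading off the gridlines: one x-axis crossing is at x = 0; it meets the y-axis at y = 0 (among the integer gridlines).
Solving for integer coefficients yields p as stated.

3*x^2 - x*y - 2*y^2 - 2*x + y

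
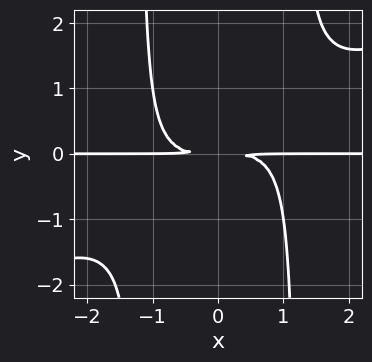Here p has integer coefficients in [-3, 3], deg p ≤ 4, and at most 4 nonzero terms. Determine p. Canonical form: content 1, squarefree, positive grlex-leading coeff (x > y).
x^3*y - 2*x^2*y^2 + 3*y^2

1. The degree is 4 — the shape is more complex than any degree-3 curve.
2. Observable constraints: the visible x-axis segment lies entirely on the curve.
3. Solving for integer coefficients yields p as stated.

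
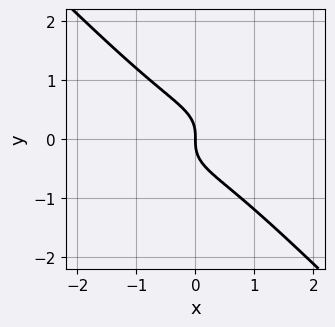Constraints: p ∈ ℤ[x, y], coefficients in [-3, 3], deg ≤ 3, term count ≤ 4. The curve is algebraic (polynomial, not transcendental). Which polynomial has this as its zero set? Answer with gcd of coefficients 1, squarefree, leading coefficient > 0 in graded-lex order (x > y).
x^3 + x*y^2 + 2*y^3 + x

Degree: the shape is more complex than any degree-2 curve, so deg p = 3.
From the axis intercepts and sections: it crosses the y-axis at the gridline y = 0; it crosses the x-axis at the gridline x = 0.
The integer polynomial consistent with all of this is the stated p.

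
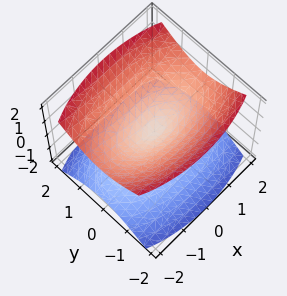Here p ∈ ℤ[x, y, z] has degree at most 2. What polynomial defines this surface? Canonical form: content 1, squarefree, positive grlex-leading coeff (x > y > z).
x^2 + 3*y^2 - 3*z^2

There are 2 components.
deg p = 2.
Symmetries: the z ↦ −z reflection is a symmetry, so z appears only in even powers; mirror symmetry x ↦ −x ⇒ only even powers of x; mirror symmetry y ↦ −y ⇒ only even powers of y.
From the axis intercepts and sections: it crosses the x-axis at the gridline x = 0; one z-axis crossing is at z = 0; it meets the y-axis at y = 0 (among the integer gridlines).
Putting this together gives p.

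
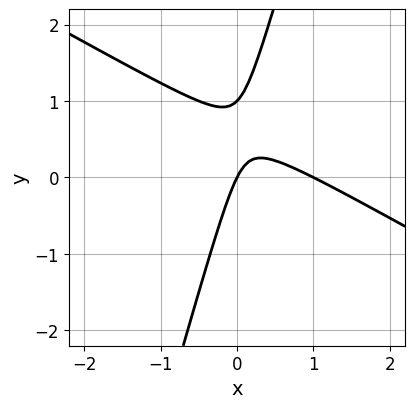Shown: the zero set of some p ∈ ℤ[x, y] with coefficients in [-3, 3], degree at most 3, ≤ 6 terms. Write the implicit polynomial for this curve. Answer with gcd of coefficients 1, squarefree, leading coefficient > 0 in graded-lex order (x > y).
2*x^2 + 3*x*y - y^2 - 2*x + y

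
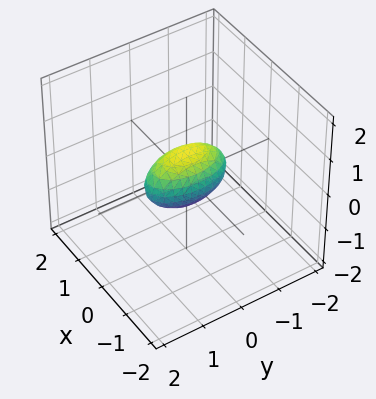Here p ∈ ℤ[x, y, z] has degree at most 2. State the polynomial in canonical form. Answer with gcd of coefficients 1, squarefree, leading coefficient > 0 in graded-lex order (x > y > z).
3*x^2 + y^2 + 2*z^2 - 1

The degree is 2 — a closed, bounded, convex surface; a quadric.
Symmetries: it's symmetric under z → −z, forcing even powers of z; it's symmetric under y → −y, forcing even powers of y; the x ↦ −x reflection is a symmetry, so x appears only in even powers.
Observable constraints: the y-axis gridline crossings are at y ∈ {-1, 1}.
Solving for integer coefficients yields p as stated.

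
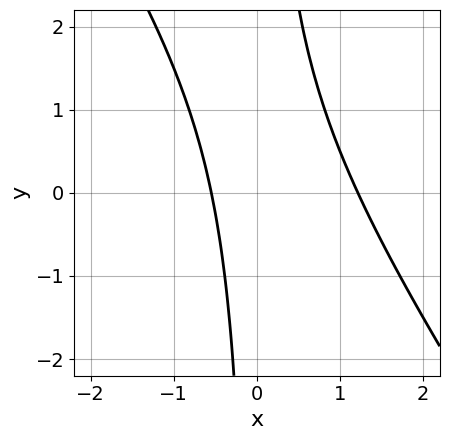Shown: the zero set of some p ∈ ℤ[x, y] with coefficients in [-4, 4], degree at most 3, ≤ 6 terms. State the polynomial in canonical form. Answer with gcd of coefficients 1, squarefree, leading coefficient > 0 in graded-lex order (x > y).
(a) Degree: the shape is more complex than any degree-1 curve, so deg p = 2.
(b) From the visible intercepts: it misses every integer gridline on the y-axis.
(c) Matching integer coefficients to the picture gives p.

3*x^2 + 2*x*y - 2*x - 2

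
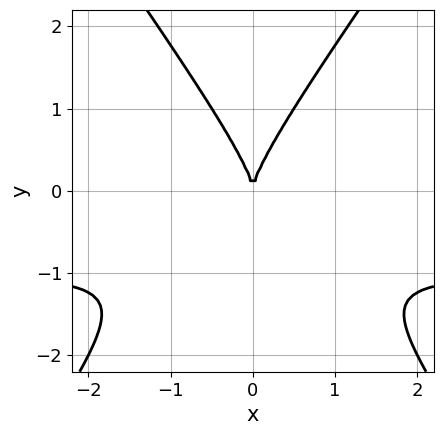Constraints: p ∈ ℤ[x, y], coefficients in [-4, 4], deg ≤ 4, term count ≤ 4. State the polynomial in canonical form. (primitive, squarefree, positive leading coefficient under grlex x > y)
(a) The degree is 3 — the shape is more complex than any degree-2 curve.
(b) Symmetries: mirror symmetry x ↦ −x ⇒ only even powers of x.
(c) Against the integer gridlines: it meets the y-axis at y = 0 (among the integer gridlines); one x-axis crossing is at x = 0.
(d) Fitting integer coefficients to these (and the overall shape) gives p.

2*x^2*y - y^3 + 2*x^2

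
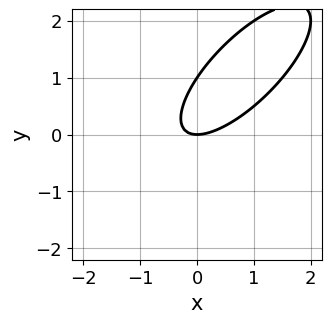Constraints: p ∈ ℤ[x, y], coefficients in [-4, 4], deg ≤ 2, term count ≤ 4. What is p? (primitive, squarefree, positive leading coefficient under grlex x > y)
1. The degree is 2 — the shape is more complex than any degree-1 curve.
2. Checking where it meets the axes: among the integer gridlines, it crosses the y-axis at y ∈ {0, 1}; one x-axis crossing is at x = 0.
3. Solving for integer coefficients yields p as stated.

2*x^2 - 3*x*y + 2*y^2 - 2*y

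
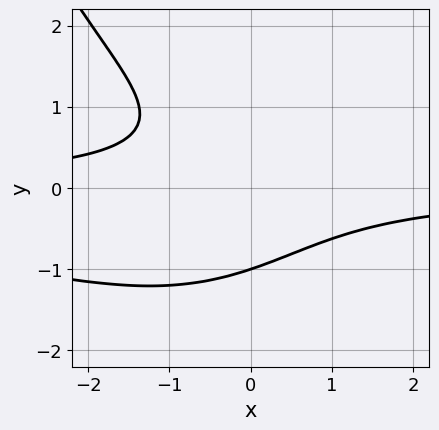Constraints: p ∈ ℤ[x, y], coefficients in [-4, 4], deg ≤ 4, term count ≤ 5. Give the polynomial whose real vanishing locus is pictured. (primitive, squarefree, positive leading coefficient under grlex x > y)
1. Degree: no degree-3 curve has this shape, so deg p = 4.
2. From the axis intercepts and sections: the curve avoids every integer x-axis point in the box; one y-axis crossing is at y = -1.
3. Matching integer coefficients to the picture gives p.

x^2*y^2 - 3*y^3 - 3*x*y - 3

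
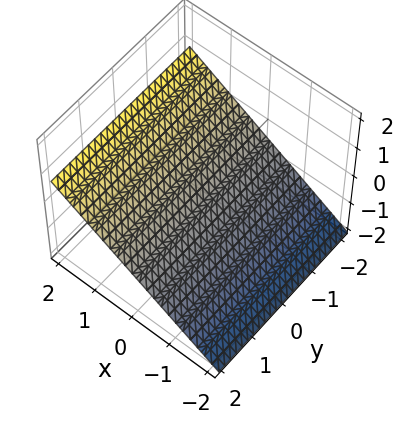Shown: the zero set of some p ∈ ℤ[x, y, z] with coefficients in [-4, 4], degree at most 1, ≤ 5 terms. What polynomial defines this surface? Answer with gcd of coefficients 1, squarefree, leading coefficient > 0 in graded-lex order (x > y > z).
2*x - 3*z - 2

(a) Degree: the surface is flat (a plane), so deg p = 1.
(b) Reading off the gridlines: the surface avoids every integer y-axis point in the box; it meets the x-axis at x = 1 (among the integer gridlines).
(c) Assembling these constraints gives the stated polynomial.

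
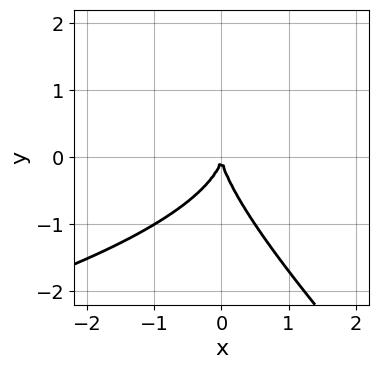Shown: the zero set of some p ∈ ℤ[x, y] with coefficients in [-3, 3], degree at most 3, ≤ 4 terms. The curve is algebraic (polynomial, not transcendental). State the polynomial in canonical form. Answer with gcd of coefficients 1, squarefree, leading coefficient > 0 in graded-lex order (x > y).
1. deg p = 3.
2. From the axis intercepts and sections: it crosses the x-axis at the gridline x = 0; one y-axis crossing is at y = 0.
3. Assembling these constraints gives the stated polynomial.

x*y^2 + y^3 + 2*x^2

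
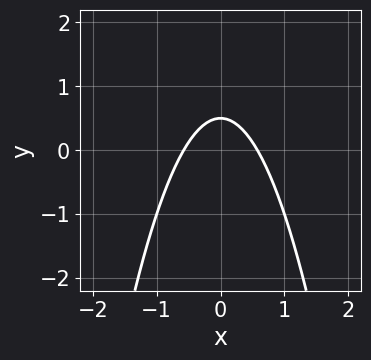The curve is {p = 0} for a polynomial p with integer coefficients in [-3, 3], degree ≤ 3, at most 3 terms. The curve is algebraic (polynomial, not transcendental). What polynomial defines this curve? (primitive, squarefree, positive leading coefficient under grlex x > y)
First, deg p = 2.
Next, symmetries: mirror symmetry x ↦ −x ⇒ only even powers of x.
Finally, assembling these constraints gives the stated polynomial.

3*x^2 + 2*y - 1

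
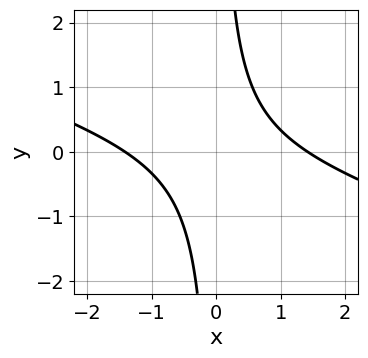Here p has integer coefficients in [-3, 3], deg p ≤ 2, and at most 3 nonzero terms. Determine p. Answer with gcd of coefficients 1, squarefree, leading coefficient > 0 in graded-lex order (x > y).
x^2 + 3*x*y - 2

The degree is 2 — no degree-1 curve has this shape.
Checking where it meets the axes: the curve avoids every integer y-axis point in the box.
Together with the visible shape, these determine p as stated.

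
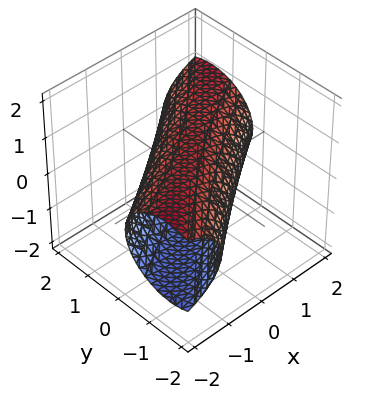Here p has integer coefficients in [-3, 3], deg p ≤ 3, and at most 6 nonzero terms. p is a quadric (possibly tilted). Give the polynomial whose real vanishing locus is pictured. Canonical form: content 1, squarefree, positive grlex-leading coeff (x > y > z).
Degree: no degree-1 surface has this shape, so deg p = 2.
From the visible intercepts: among the integer gridlines, it crosses the z-axis at z ∈ {-1, 1}.
These observations pin down the coefficients.

x^2 - 3*x*y + 2*y^2 + 3*z^2 - 3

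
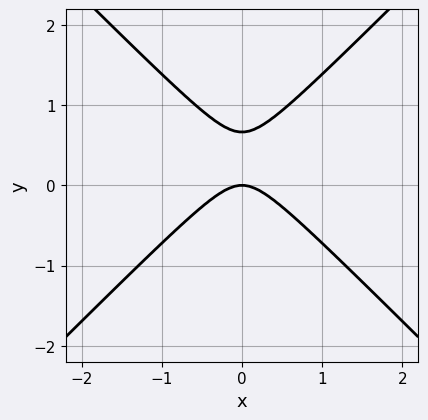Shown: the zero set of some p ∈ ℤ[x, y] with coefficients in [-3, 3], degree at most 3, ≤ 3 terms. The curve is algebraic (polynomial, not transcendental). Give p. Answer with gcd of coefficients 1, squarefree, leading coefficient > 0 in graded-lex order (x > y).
deg p = 2. No degree-1 curve has this shape.
Symmetries: the x ↦ −x reflection is a symmetry, so x appears only in even powers.
Reading off the gridlines: one x-axis crossing is at x = 0; it meets the y-axis at y = 0 (among the integer gridlines).
Fitting integer coefficients to these (and the overall shape) gives p.

3*x^2 - 3*y^2 + 2*y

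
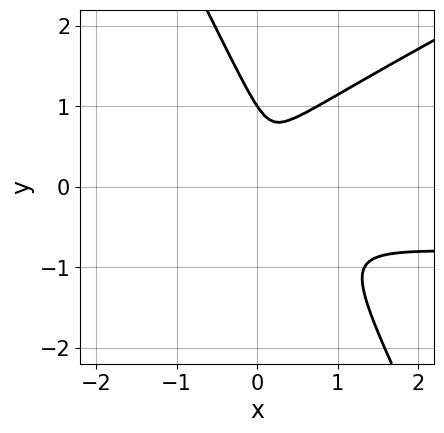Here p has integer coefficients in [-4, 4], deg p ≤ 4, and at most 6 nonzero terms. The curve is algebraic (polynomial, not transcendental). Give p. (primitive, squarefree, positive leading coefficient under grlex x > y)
2*x^2*y - 3*x*y^2 - 2*y^3 + 2*x^2 + 2*y^2

(a) Degree: a generic line meets the curve in up to 3 points, so deg p = 3.
(b) From the axis intercepts and sections: it crosses the y-axis at the gridline y = 1.
(c) Putting this together gives p.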